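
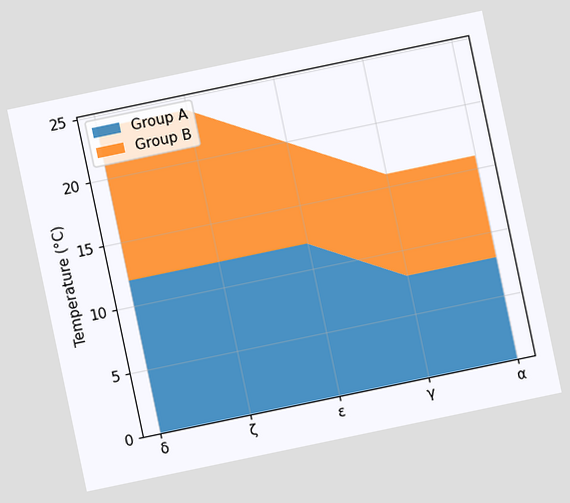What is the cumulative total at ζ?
The chart is tilted about 12° counter-clockwise. The stacked total at ζ reaches 24°C.

24°C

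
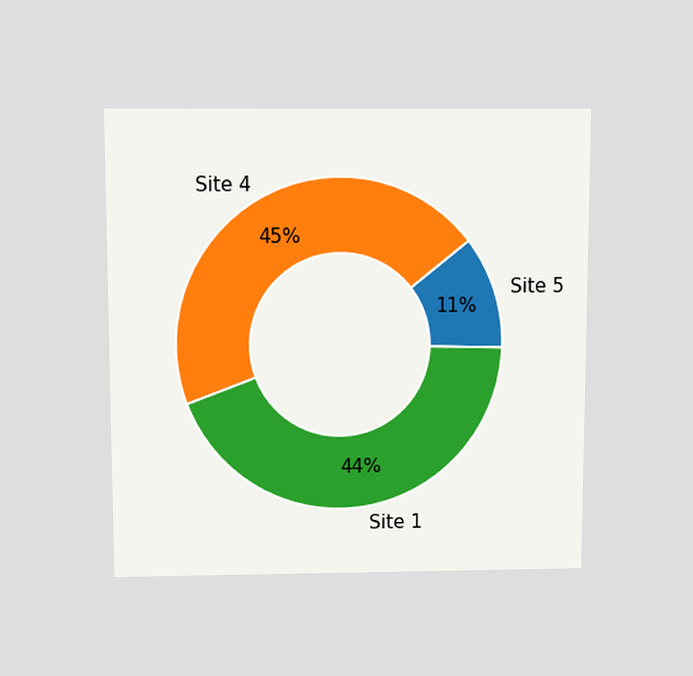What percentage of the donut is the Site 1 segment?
44%

The chart is viewed slightly from above. The Site 1 segment takes up 44% of the ring.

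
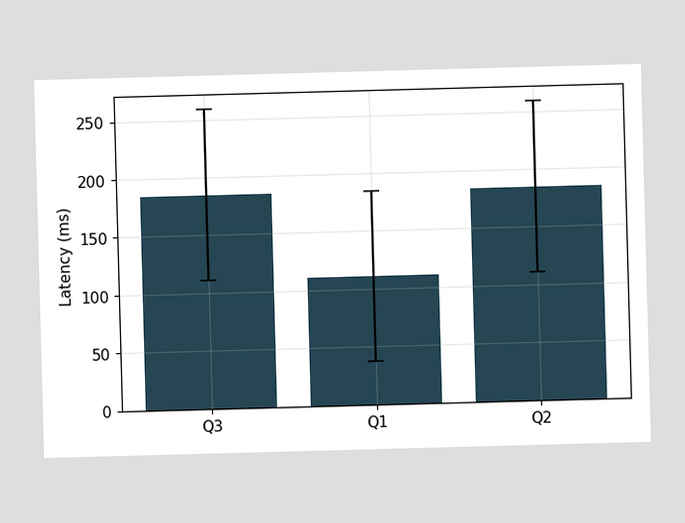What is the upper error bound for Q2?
259ms

The Q2 bar's upper whisker reaches 259ms.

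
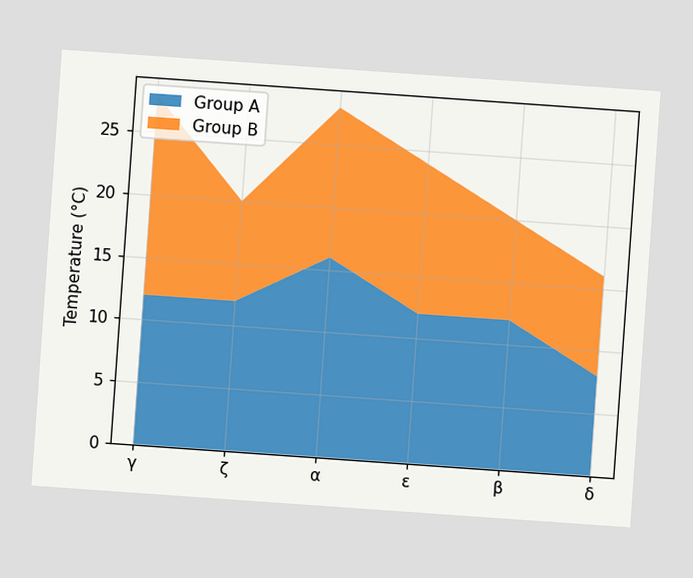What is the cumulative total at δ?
16°C

The chart is tilted about 4° clockwise. The stacked total at δ reaches 16°C.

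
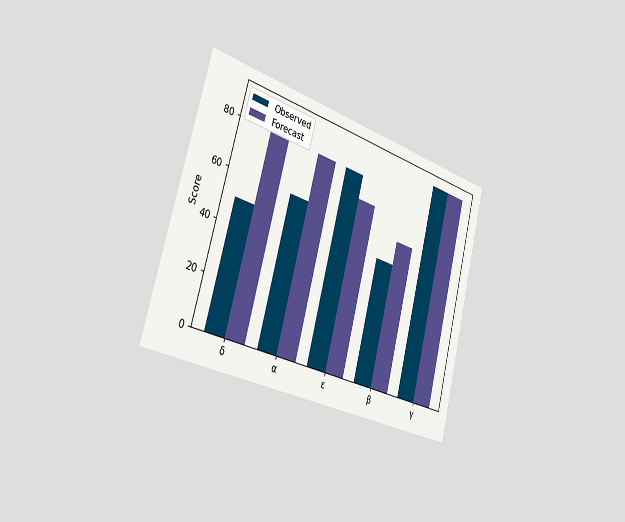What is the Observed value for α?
The chart is tilted about 15° clockwise and viewed slightly from the left. The Observed bar at α reaches 60 on the y-axis.

60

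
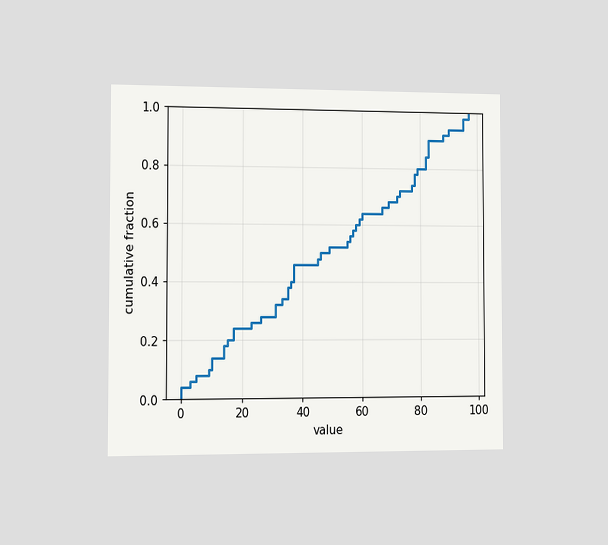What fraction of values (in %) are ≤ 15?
The chart is viewed slightly from the left. At x=15 the ECDF step is at 20%.

20%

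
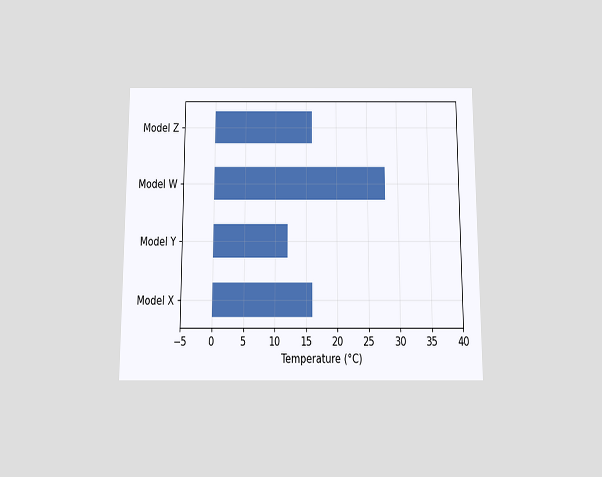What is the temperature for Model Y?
12°C

The chart is viewed slightly from below. Reading along the chart's x-axis, the Model Y bar reaches 12°C.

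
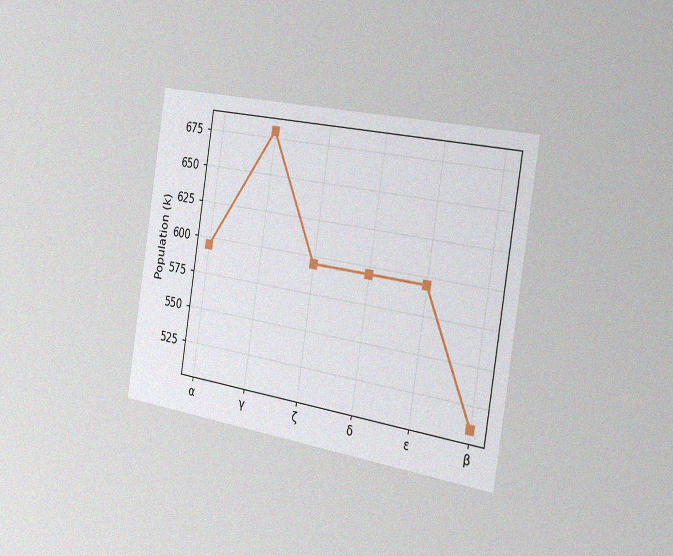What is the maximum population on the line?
680k

The chart is tilted about 9° clockwise and viewed slightly from the right, with some photo noise. The highest point is at γ, and reading across to the y-axis gives 680k.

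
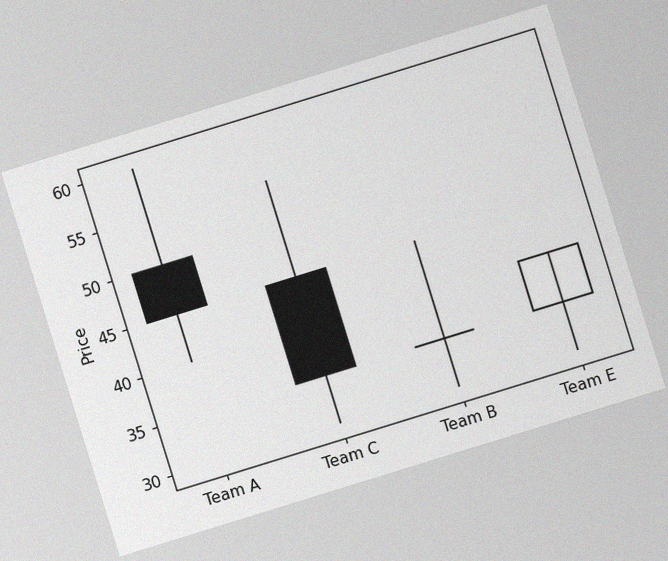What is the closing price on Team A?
45

The chart is tilted about 17° counter-clockwise, with some photo noise. The Team A candle closes at 45.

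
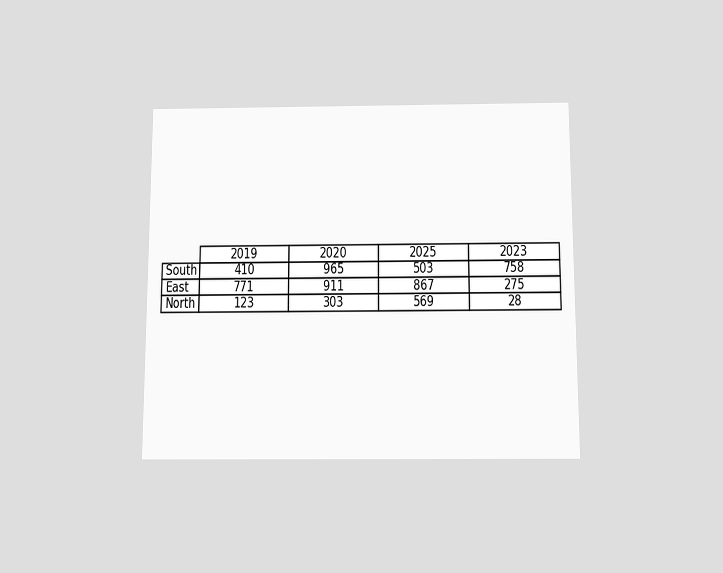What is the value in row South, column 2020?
965

The chart is viewed slightly from below. The (South, 2020) cell reads 965.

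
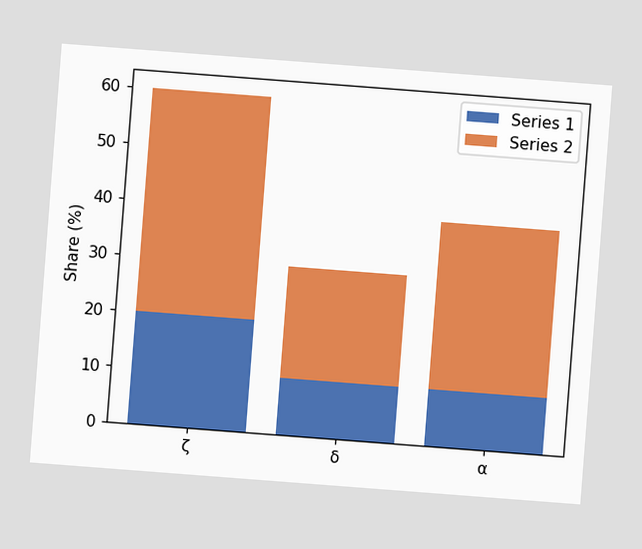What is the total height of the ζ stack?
60%

The chart is tilted about 4° clockwise. The ζ stack's top reaches 60% on the y-axis.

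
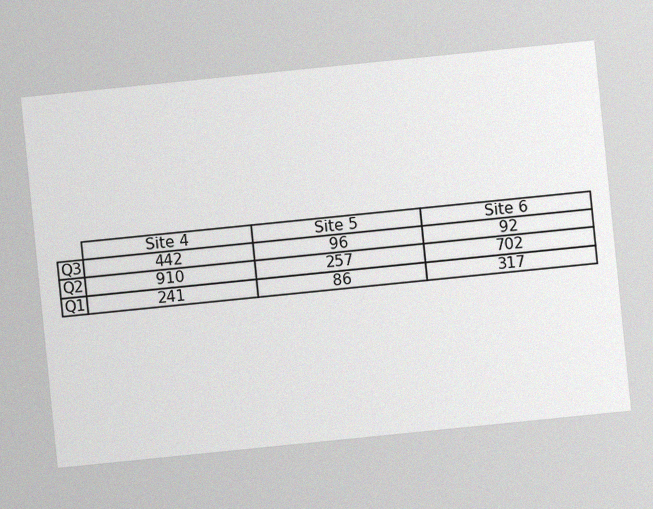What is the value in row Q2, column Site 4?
The chart is tilted about 6° counter-clockwise, with some photo noise. The (Q2, Site 4) cell reads 910.

910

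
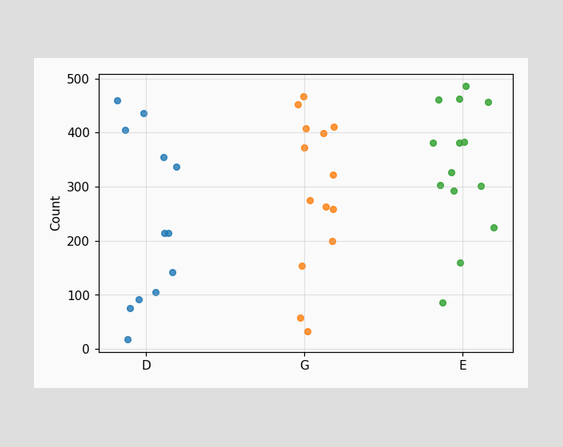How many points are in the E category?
Counting the markers in the E column gives 14.

14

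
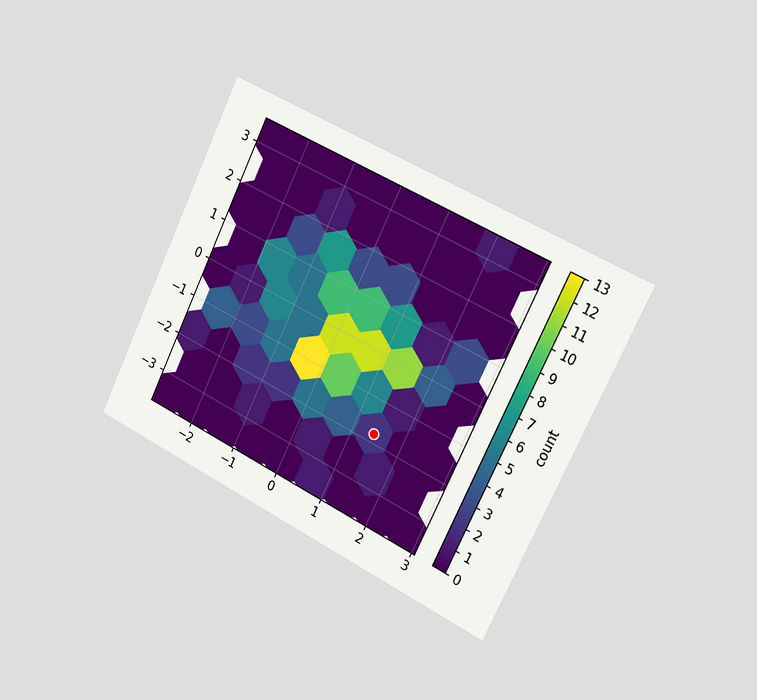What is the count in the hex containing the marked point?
The chart is tilted about 26° clockwise and viewed slightly from the right. The marked hex reads 2 on the colorbar.

2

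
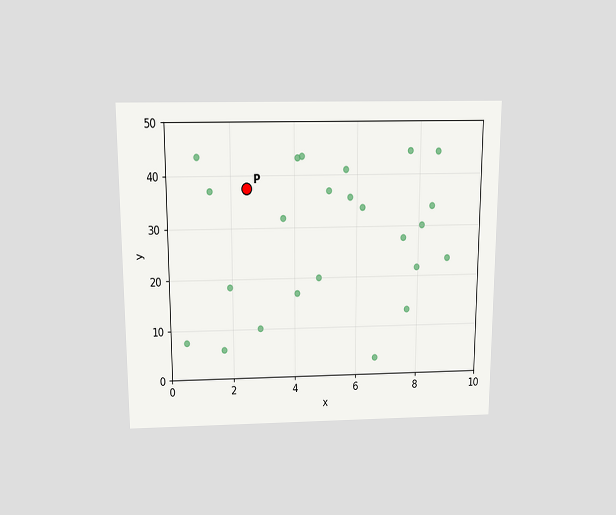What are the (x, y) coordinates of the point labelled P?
(2.5, 37.5)

The chart is viewed slightly from above. Following the gridlines from P to each axis, P sits at (2.5, 37.5).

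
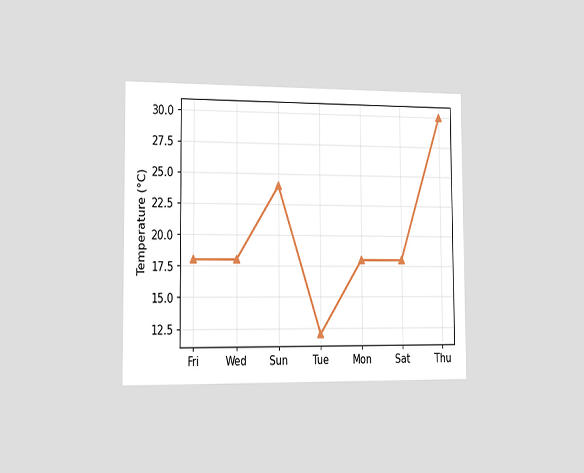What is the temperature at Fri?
The chart is viewed slightly from the left. At Fri, the line is at 18°C.

18°C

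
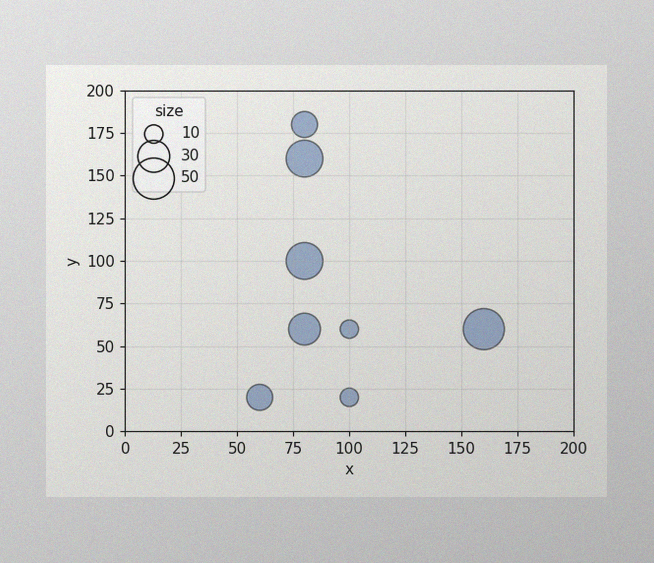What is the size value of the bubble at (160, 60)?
The image has some photo noise and uneven lighting. Matching the bubble at (160, 60) against the size legend gives 50.

50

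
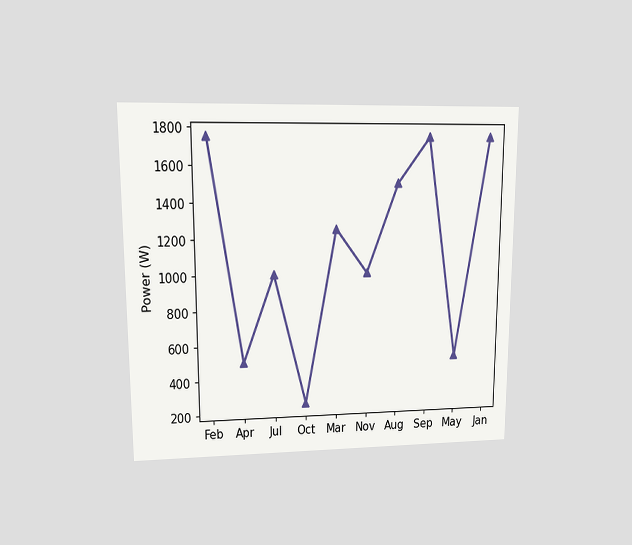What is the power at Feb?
1750W

The chart is viewed at a slight angle. At Feb, the line is at 1750W.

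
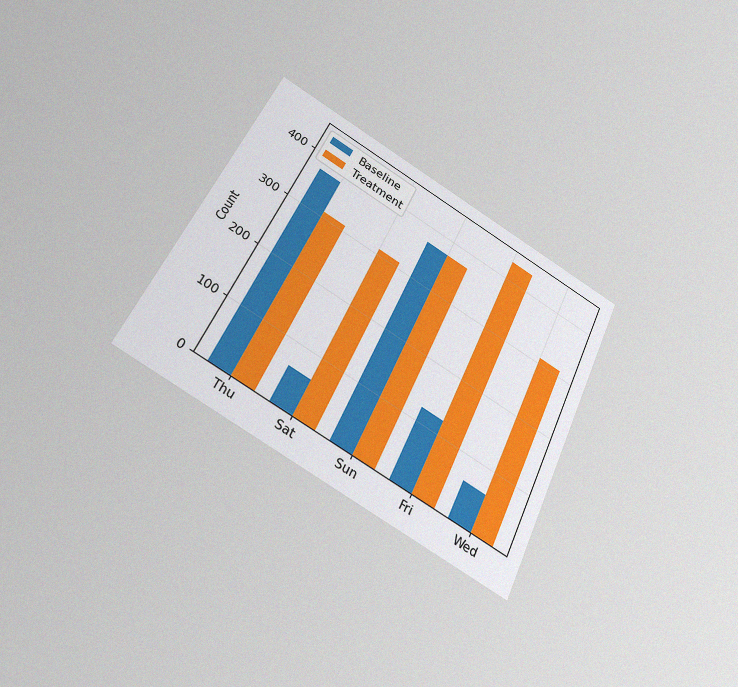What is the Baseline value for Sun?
372

The chart is tilted about 25° clockwise and viewed slightly from below, with some photo noise. The Baseline bar at Sun reaches 372 on the y-axis.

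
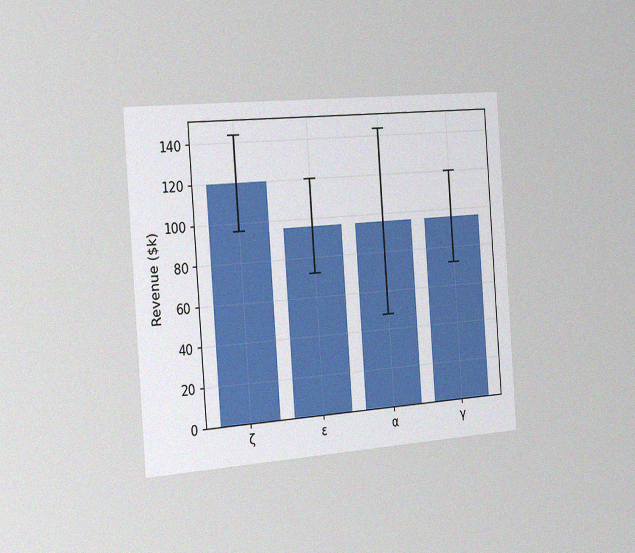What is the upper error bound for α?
$144k

The chart is tilted about 4° counter-clockwise and viewed slightly from the left, with some photo noise. The α bar's upper whisker reaches $144k.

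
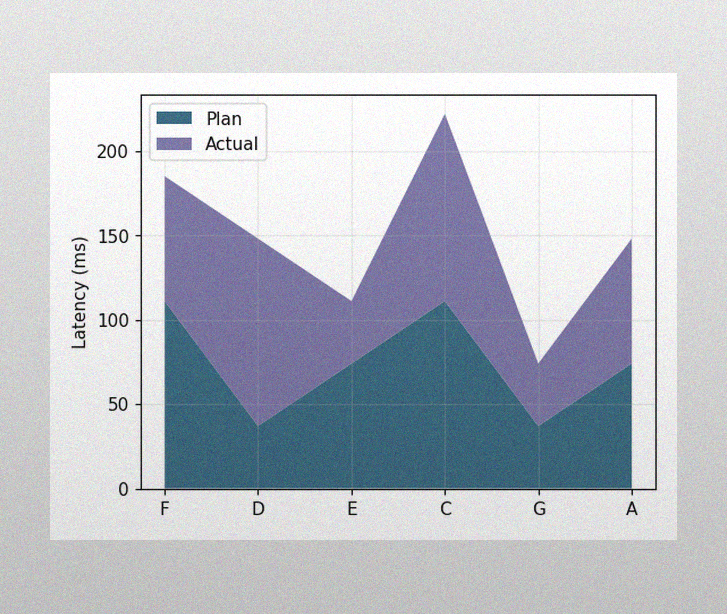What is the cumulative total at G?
74ms

The image has some photo noise and uneven lighting. The stacked total at G reaches 74ms.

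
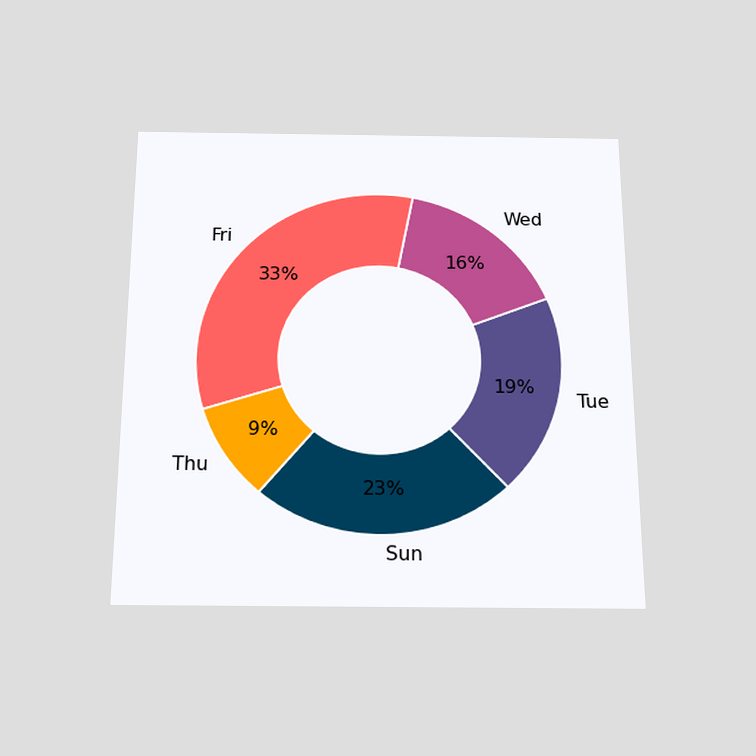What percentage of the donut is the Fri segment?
The chart is viewed slightly from below. The Fri segment takes up 33% of the ring.

33%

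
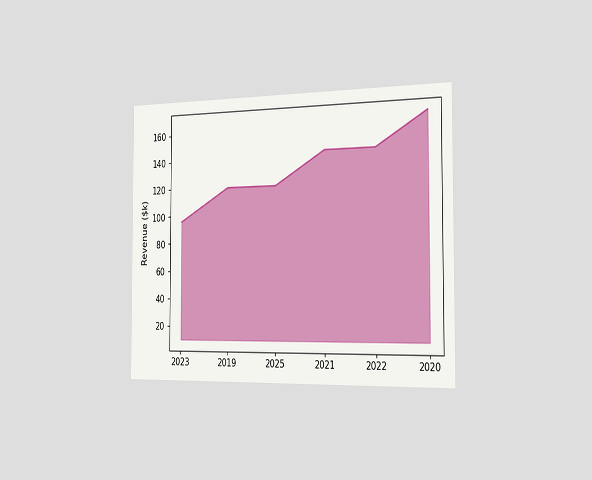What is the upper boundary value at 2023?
The chart is viewed slightly from the right. At 2023 the upper boundary is at $96k.

$96k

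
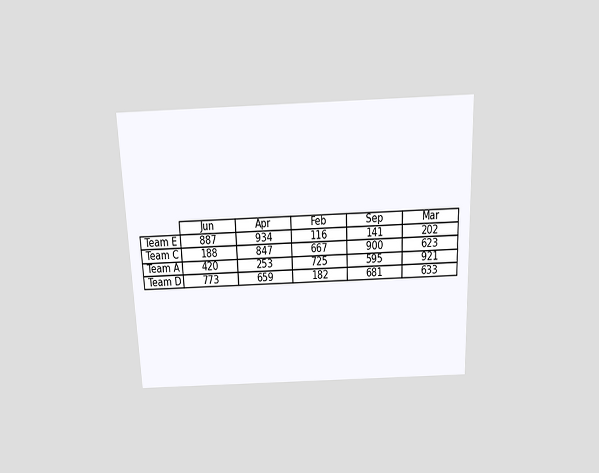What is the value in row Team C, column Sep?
900

The chart is tilted about 2° counter-clockwise and viewed slightly from above. The (Team C, Sep) cell reads 900.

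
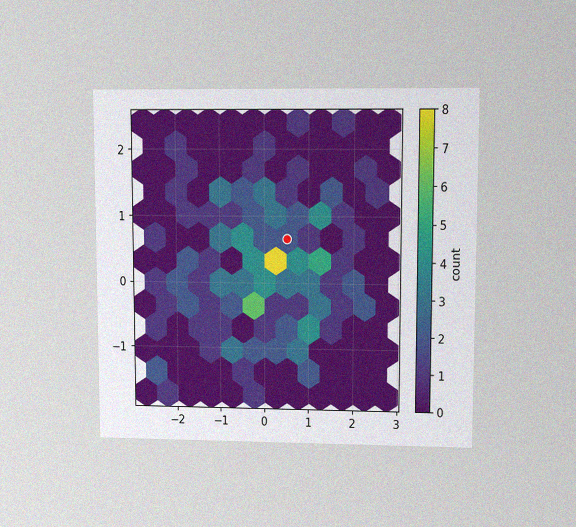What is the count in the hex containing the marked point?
The chart is viewed at a slight angle, with some photo noise. The marked hex reads 2 on the colorbar.

2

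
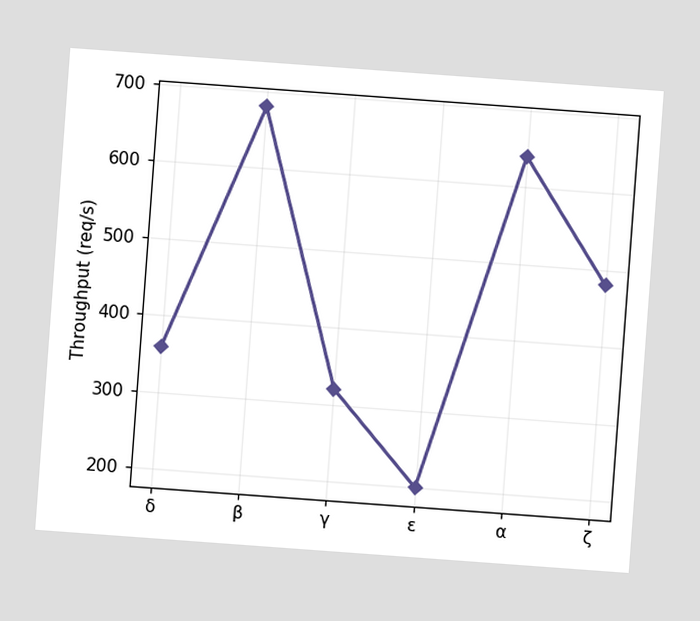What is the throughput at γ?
320req/s

The chart is tilted about 4° clockwise. At γ, the line is at 320req/s.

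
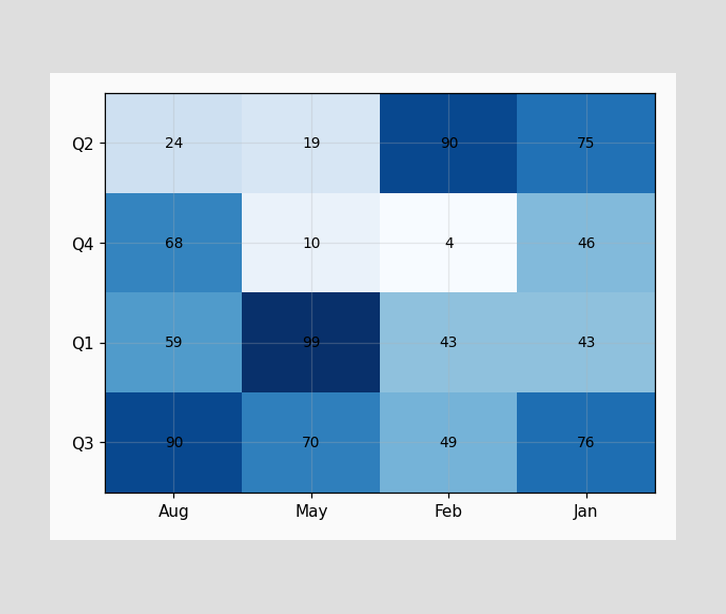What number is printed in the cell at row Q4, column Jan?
46

The (Q4, Jan) cell reads 46.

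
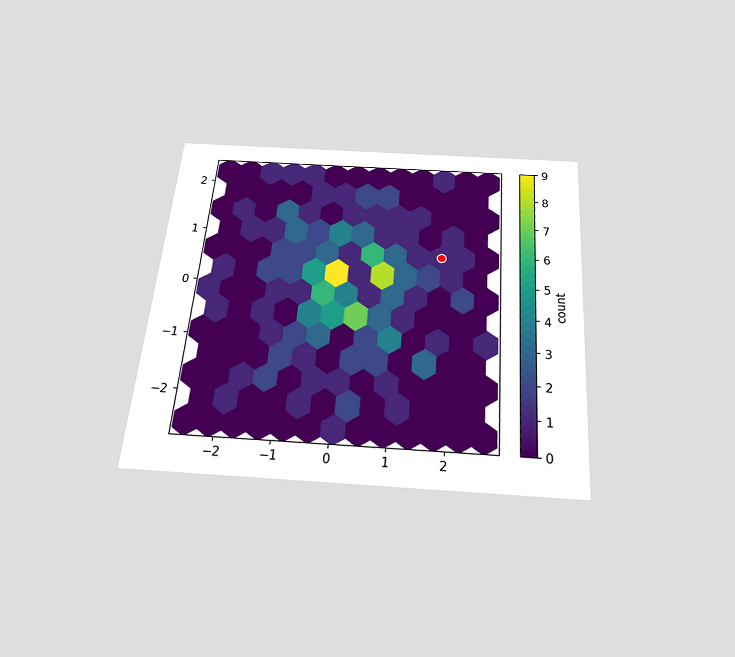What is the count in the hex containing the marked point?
The chart is tilted about 5° clockwise and viewed slightly from below. The marked hex reads 1 on the colorbar.

1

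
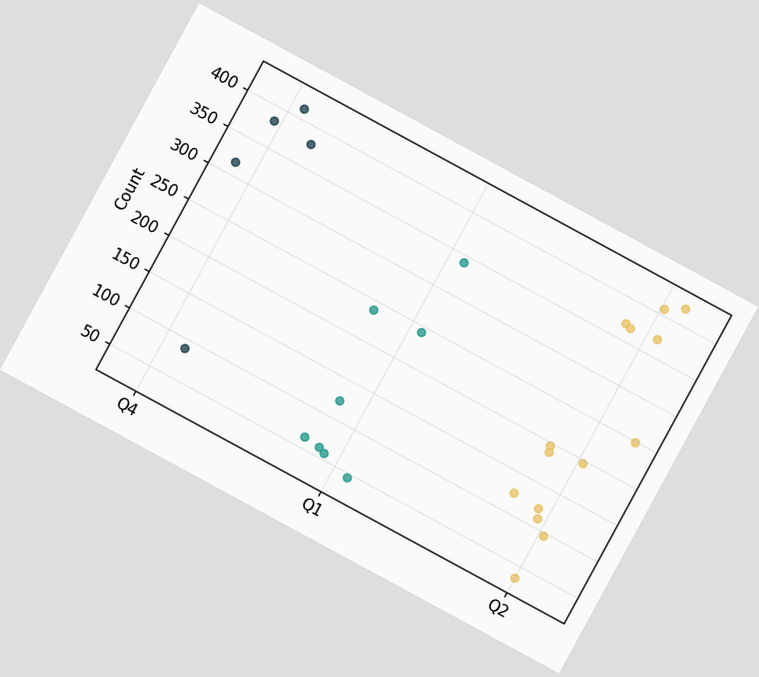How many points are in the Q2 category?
14

The chart is tilted about 29° clockwise. Counting the markers in the Q2 column gives 14.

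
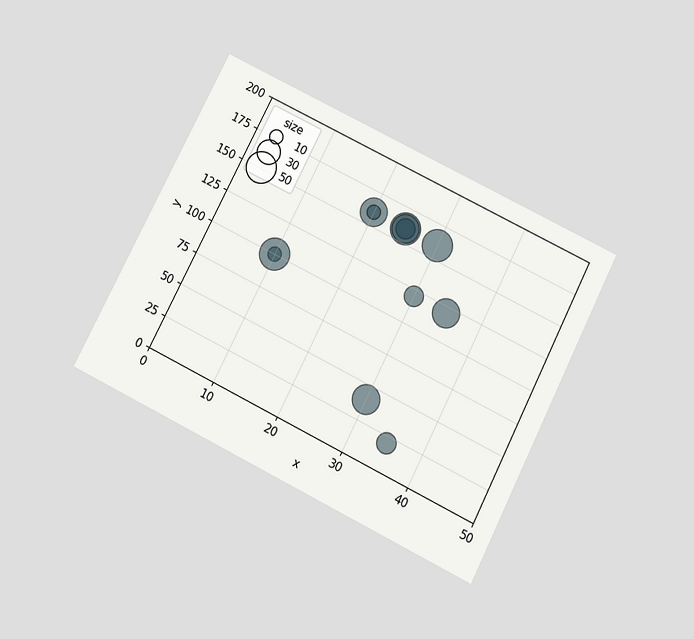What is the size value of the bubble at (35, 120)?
40

The chart is tilted about 27° clockwise and viewed slightly from below. Matching the bubble at (35, 120) against the size legend gives 40.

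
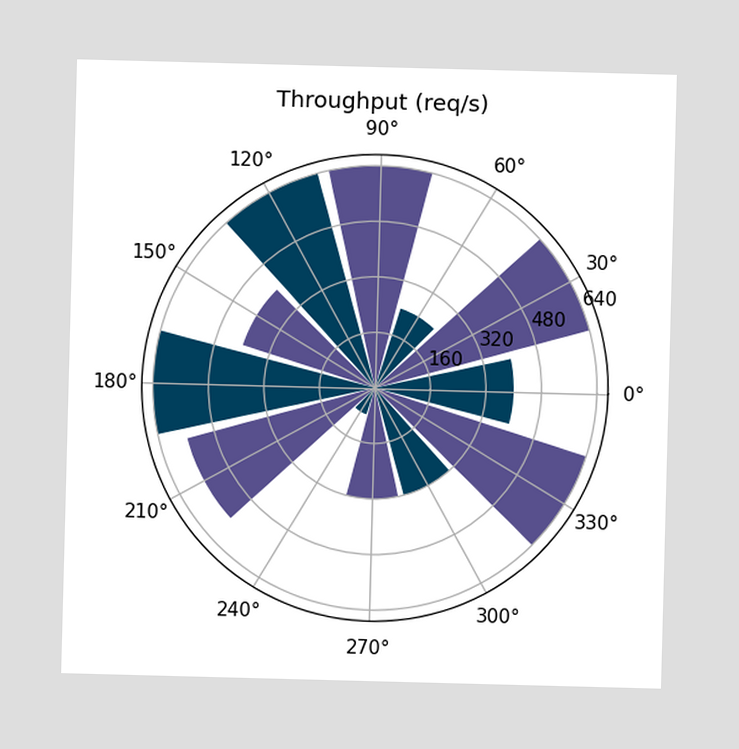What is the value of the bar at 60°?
240req/s

The bar at 60° reaches 240req/s on the radial axis.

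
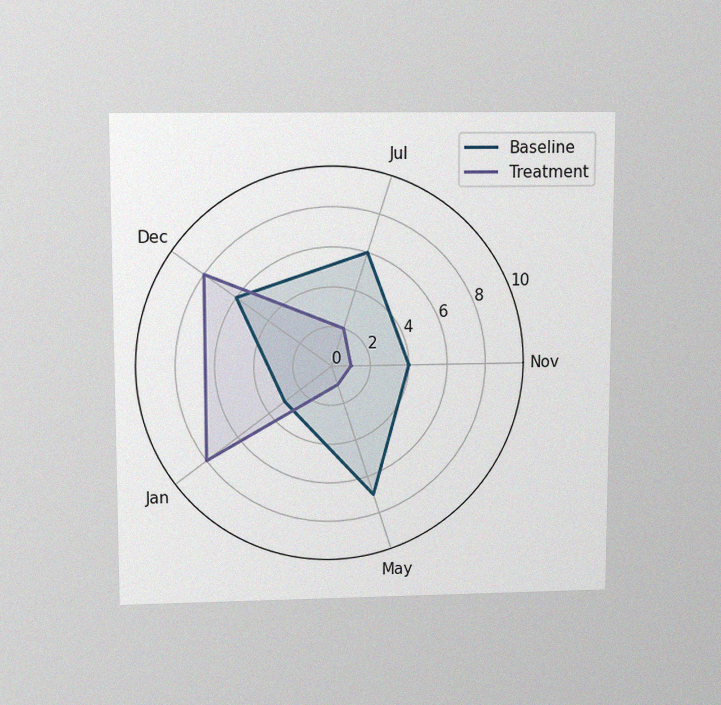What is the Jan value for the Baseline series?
3

The chart is viewed slightly from above, with some photo noise. On the Jan axis, Baseline reaches 3.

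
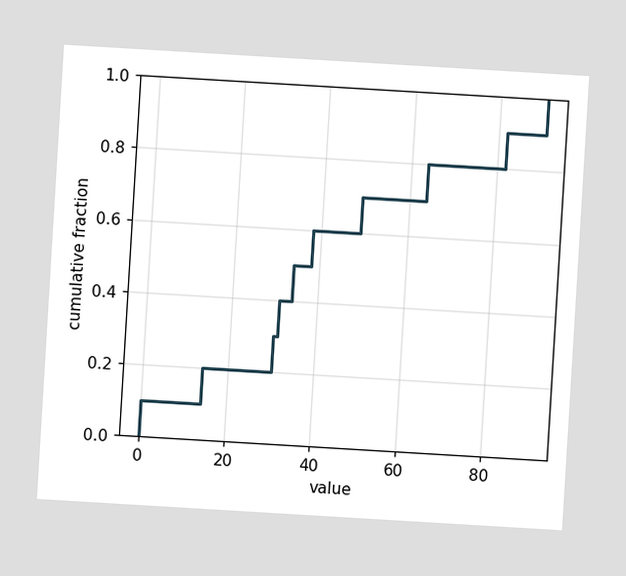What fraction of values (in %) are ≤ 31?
40%

The chart is tilted about 3° clockwise. At x=31 the ECDF step is at 40%.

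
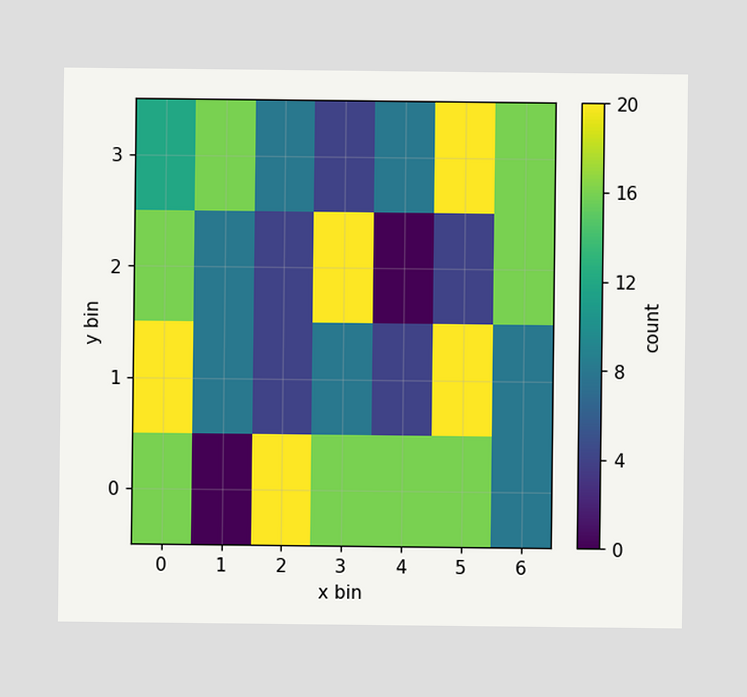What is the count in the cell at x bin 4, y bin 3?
8

Matching the cell (4, 3) against the colorbar gives 8.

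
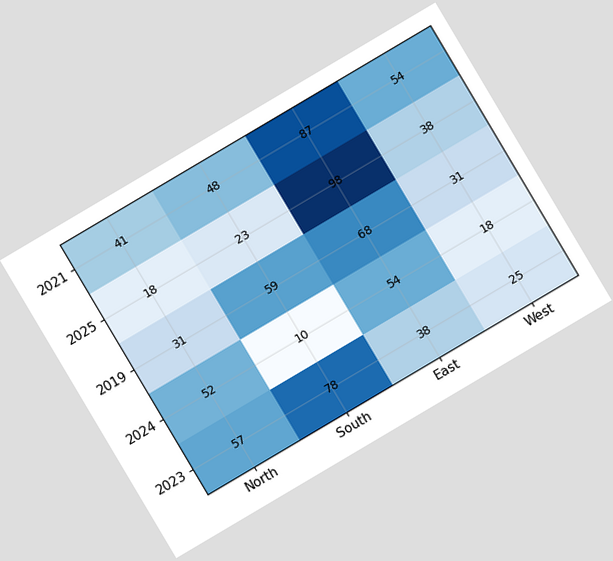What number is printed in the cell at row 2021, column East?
87

The chart is tilted about 31° counter-clockwise. The (2021, East) cell reads 87.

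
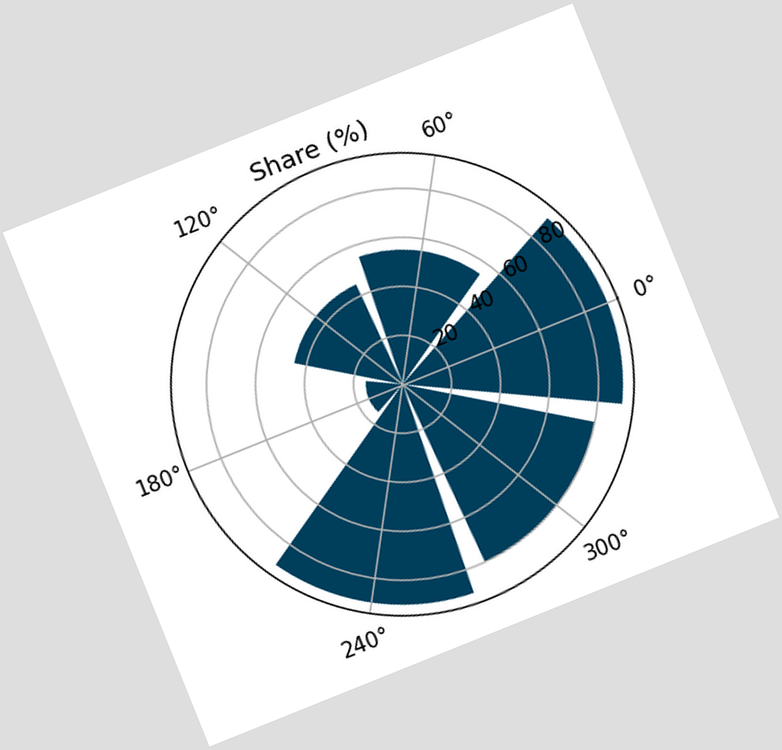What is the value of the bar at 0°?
90%

The chart is tilted about 22° counter-clockwise. The bar at 0° reaches 90% on the radial axis.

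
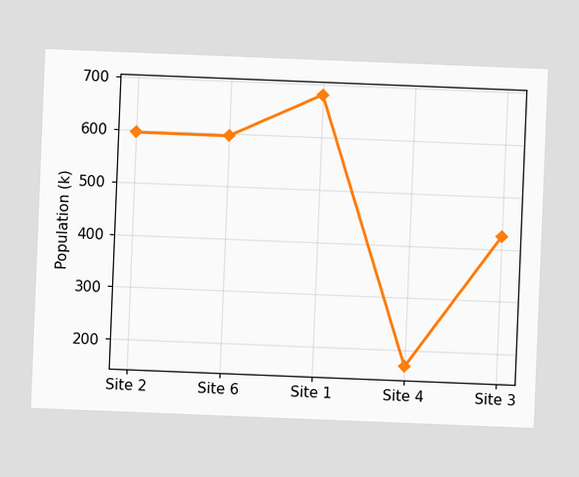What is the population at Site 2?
595k

The chart is tilted about 2° clockwise. At Site 2, the line is at 595k.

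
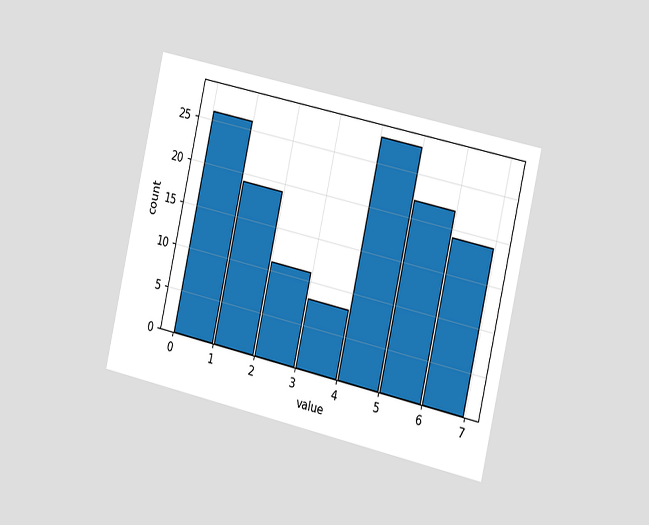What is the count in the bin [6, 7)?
19

The chart is tilted about 13° clockwise and viewed slightly from the right. The [6, 7) bin has height 19.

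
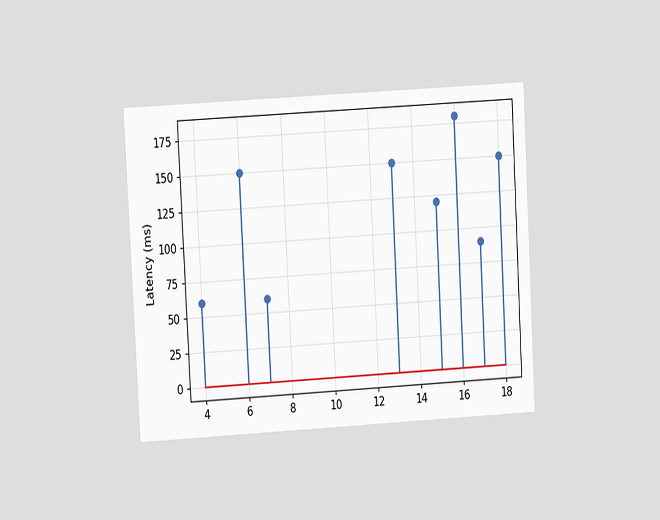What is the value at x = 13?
150ms

The chart is tilted about 3° counter-clockwise and viewed at a slight angle. The stem at x=13 reaches 150ms.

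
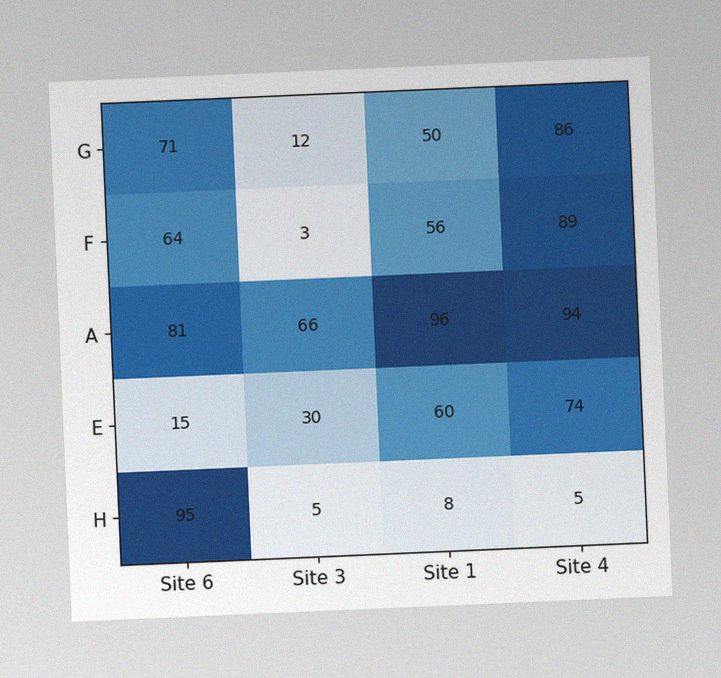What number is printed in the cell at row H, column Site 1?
The chart is tilted about 2° counter-clockwise, with some photo noise. The (H, Site 1) cell reads 8.

8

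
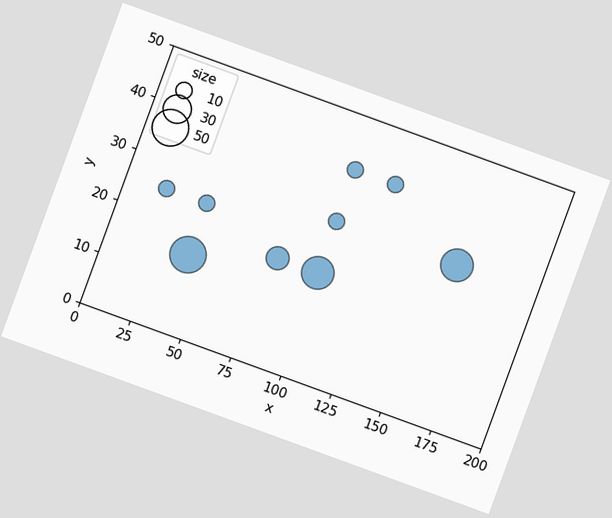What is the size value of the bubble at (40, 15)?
50

The chart is tilted about 20° clockwise. Matching the bubble at (40, 15) against the size legend gives 50.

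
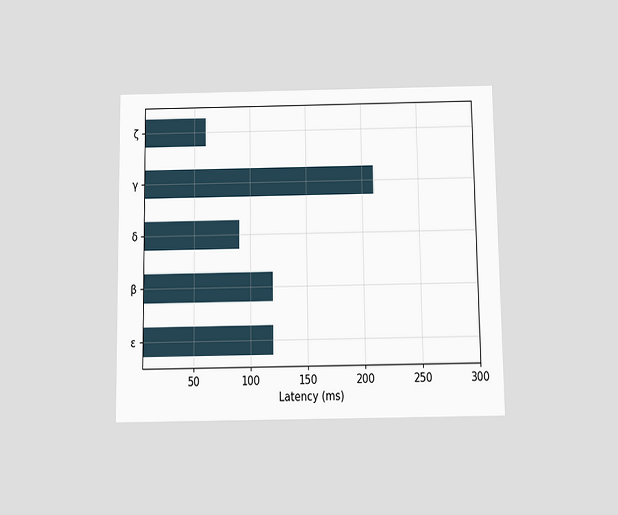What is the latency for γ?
210ms

The chart is viewed slightly from below. Reading along the chart's x-axis, the γ bar reaches 210ms.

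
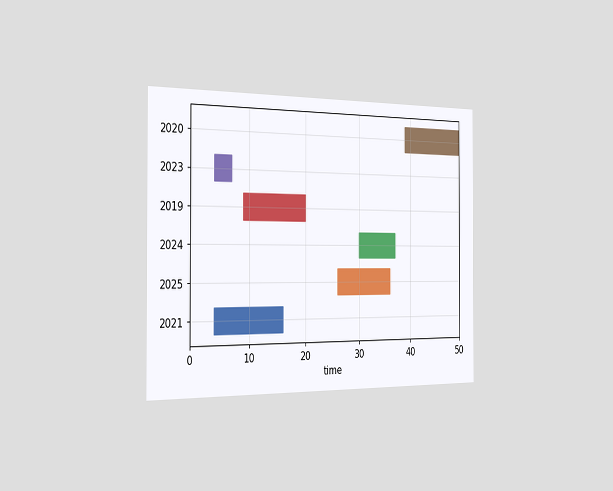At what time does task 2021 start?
4

The chart is viewed slightly from the left. The 2021 bar begins at t=4.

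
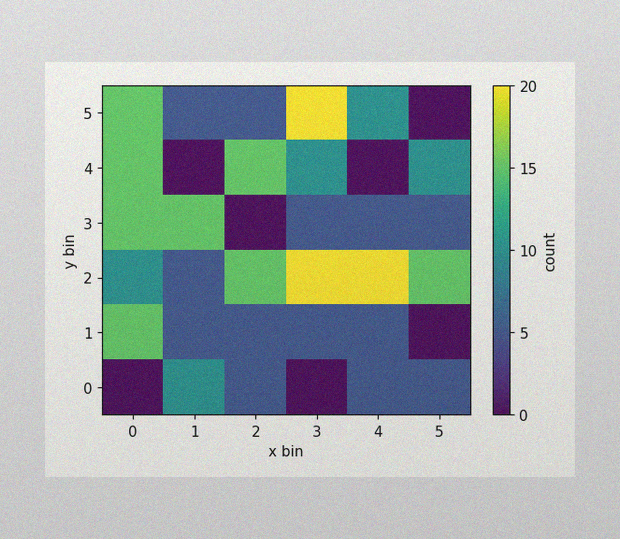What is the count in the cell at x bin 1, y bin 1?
The image has some photo noise and uneven lighting. Matching the cell (1, 1) against the colorbar gives 5.

5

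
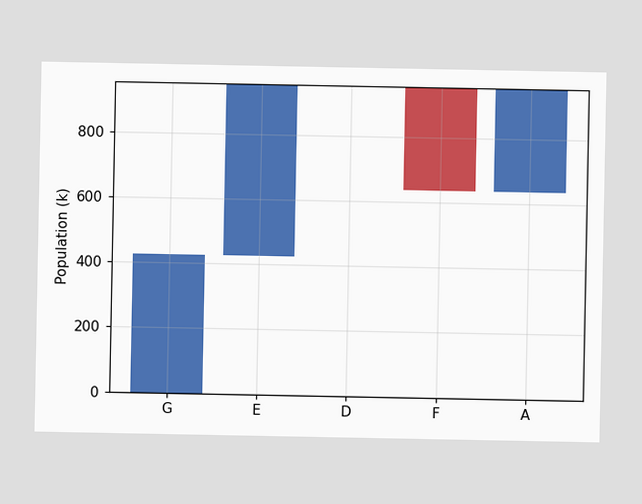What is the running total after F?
After F the running total reaches 636k.

636k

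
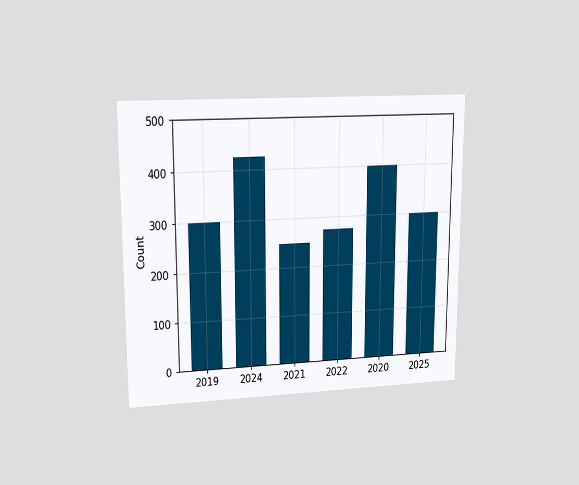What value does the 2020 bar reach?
The chart is viewed at a slight angle. Reading along the chart's y-axis, the 2020 bar reaches 400.

400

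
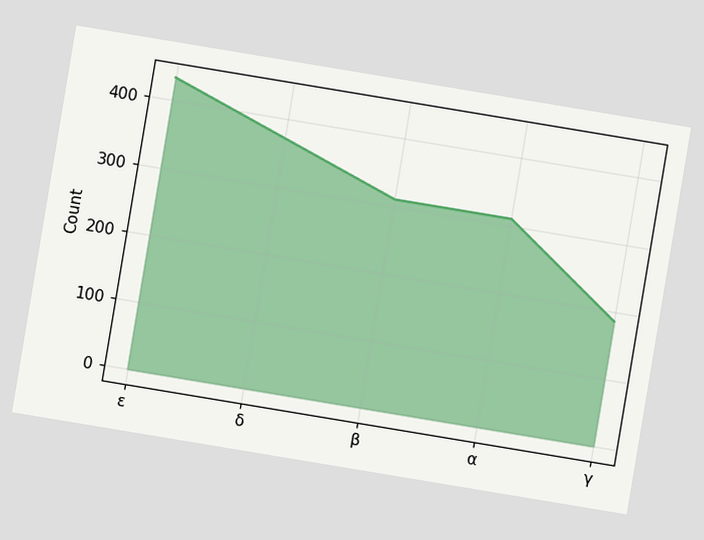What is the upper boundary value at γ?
The chart is tilted about 9° clockwise. At γ the upper boundary is at 186.

186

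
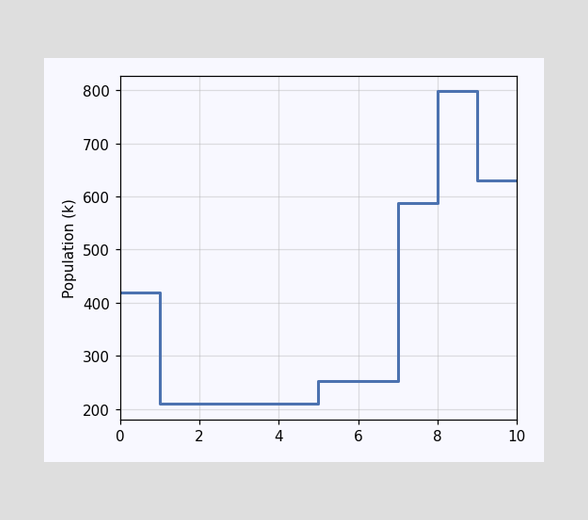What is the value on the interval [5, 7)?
252k

On [5, 7) the step sits at 252k.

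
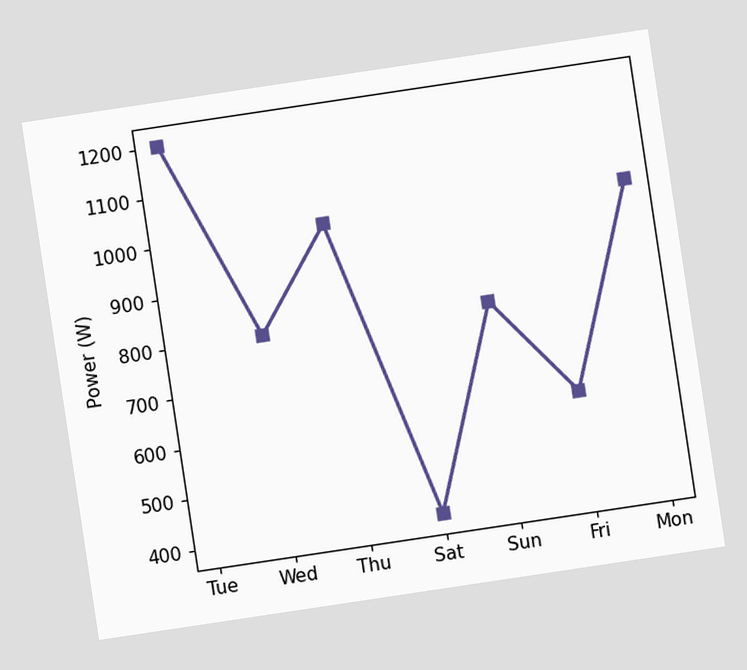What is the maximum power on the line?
The chart is tilted about 9° counter-clockwise. The highest point is at Tue, and reading across to the y-axis gives 1200W.

1200W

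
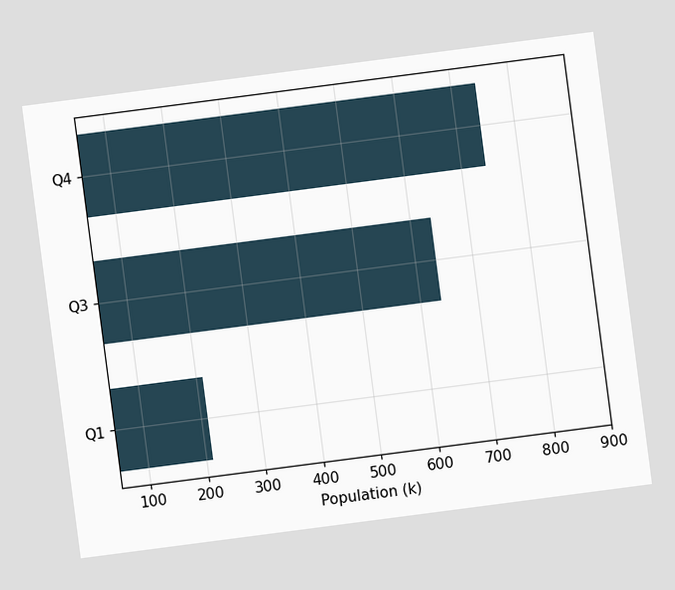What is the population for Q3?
636k

The chart is tilted about 7° counter-clockwise. Reading along the chart's x-axis, the Q3 bar reaches 636k.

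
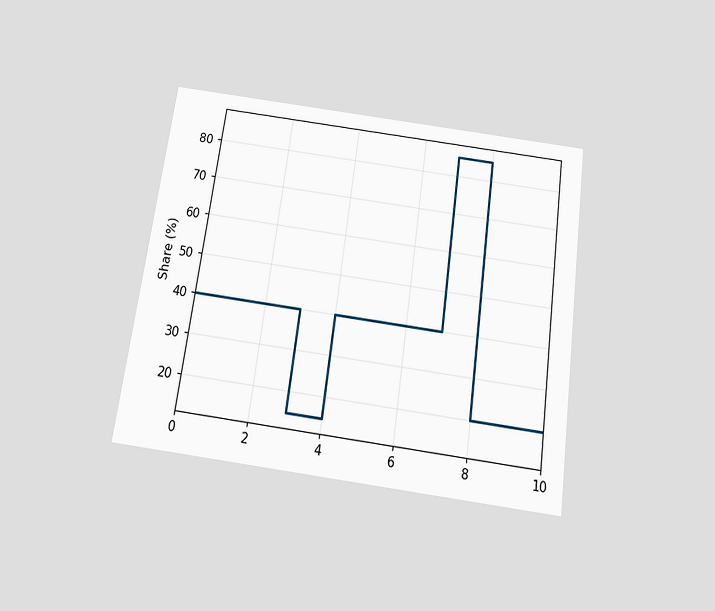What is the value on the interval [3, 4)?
The chart is tilted about 8° clockwise and viewed slightly from below. On [3, 4) the step sits at 15%.

15%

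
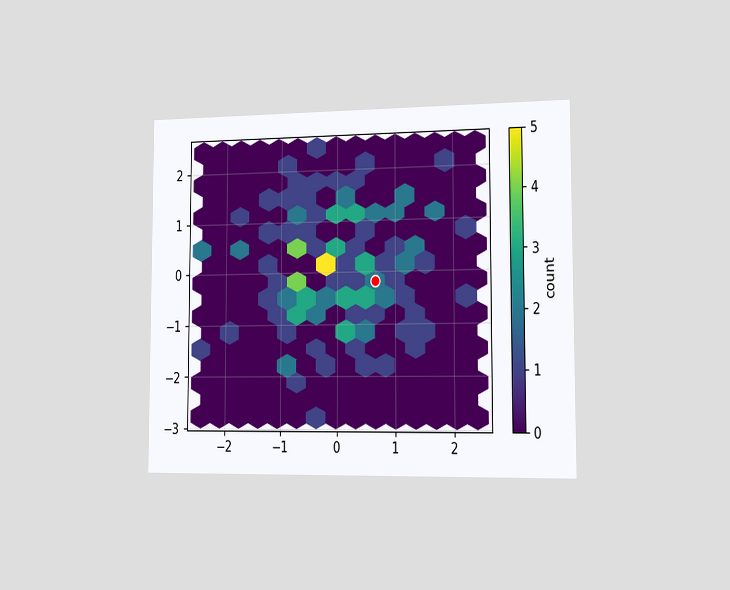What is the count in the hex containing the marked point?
2

The chart is viewed slightly from the right. The marked hex reads 2 on the colorbar.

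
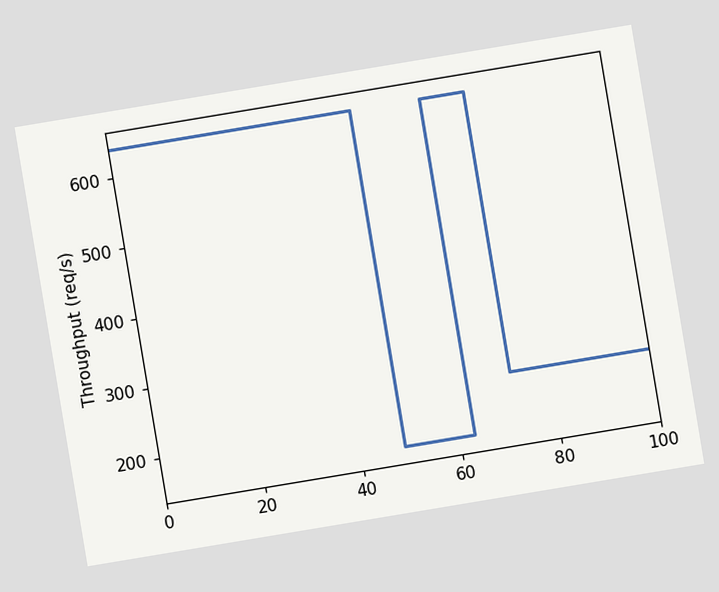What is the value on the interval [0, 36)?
640req/s

The chart is tilted about 9° counter-clockwise. On [0, 36) the step sits at 640req/s.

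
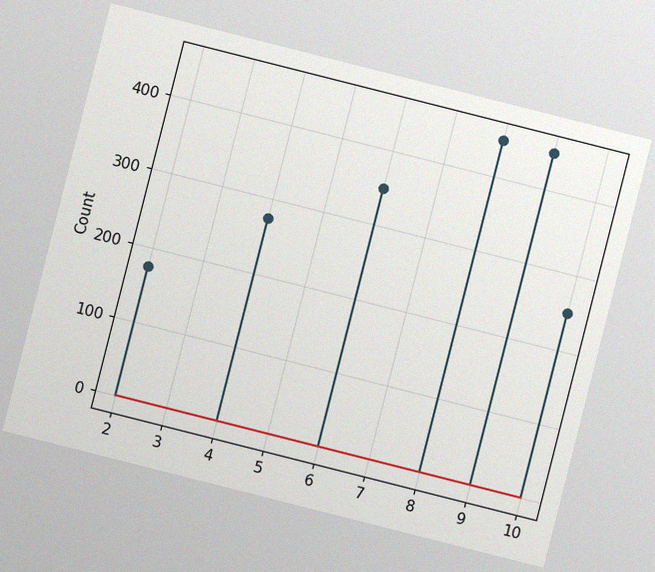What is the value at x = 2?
175

The chart is tilted about 14° clockwise, with some photo noise. The stem at x=2 reaches 175.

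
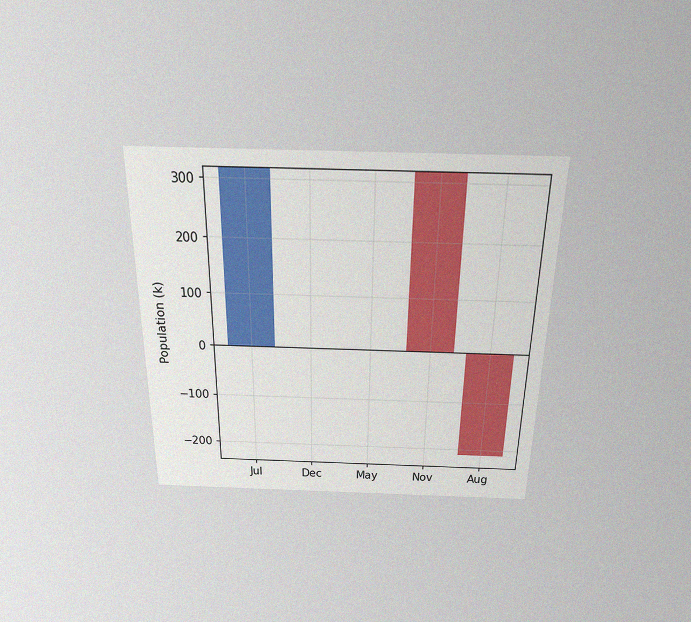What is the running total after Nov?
0k

The chart is viewed slightly from above, with some photo noise. After Nov the running total reaches 0k.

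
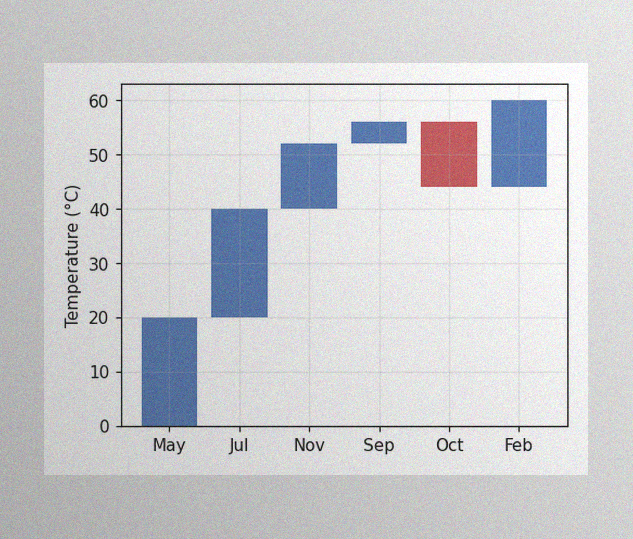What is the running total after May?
The image has some photo noise and uneven lighting. After May the running total reaches 20°C.

20°C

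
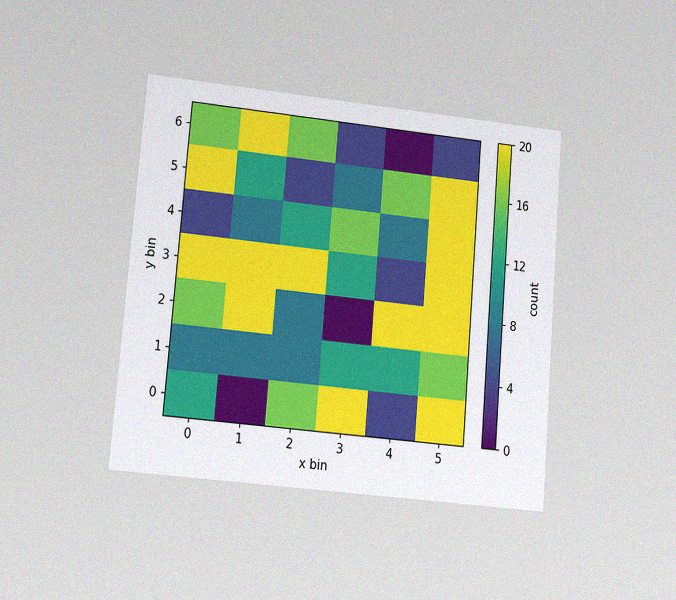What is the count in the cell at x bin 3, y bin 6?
4

The chart is tilted about 5° clockwise and viewed at a slight angle, with some photo noise. Matching the cell (3, 6) against the colorbar gives 4.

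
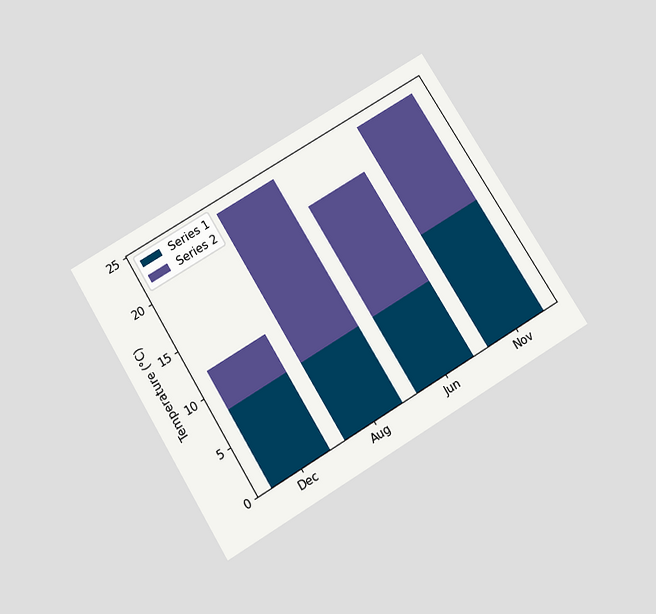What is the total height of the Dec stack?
12°C

The chart is tilted about 31° counter-clockwise and viewed slightly from below. The Dec stack's top reaches 12°C on the y-axis.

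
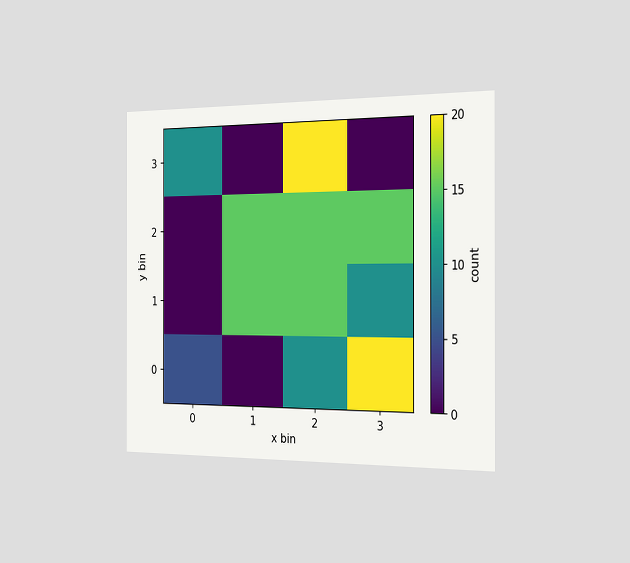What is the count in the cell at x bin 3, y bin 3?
0

The chart is viewed slightly from the right. Matching the cell (3, 3) against the colorbar gives 0.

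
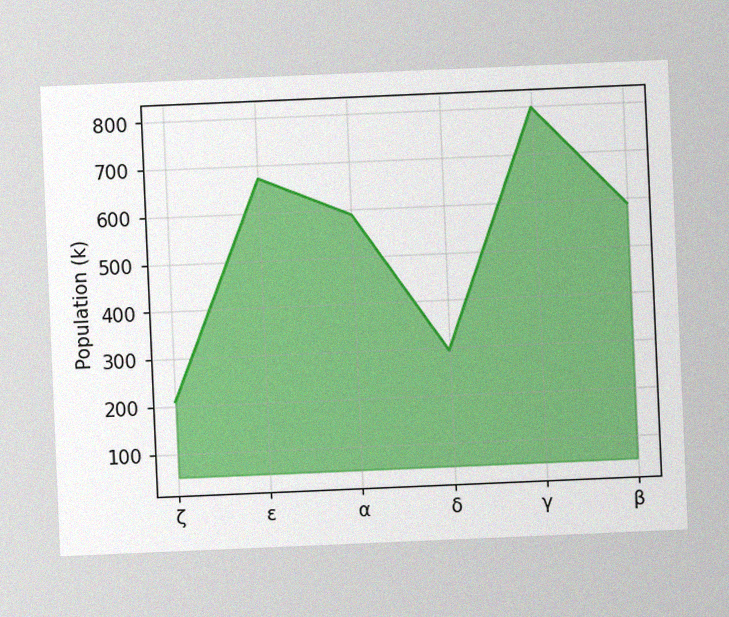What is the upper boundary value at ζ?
The chart is tilted about 2° counter-clockwise, with some photo noise. At ζ the upper boundary is at 210k.

210k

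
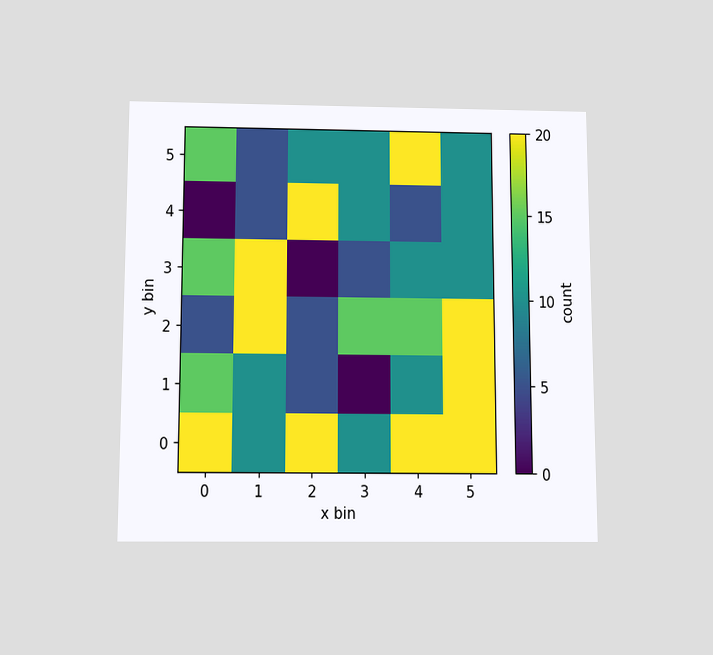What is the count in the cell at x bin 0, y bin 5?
The chart is viewed slightly from below. Matching the cell (0, 5) against the colorbar gives 15.

15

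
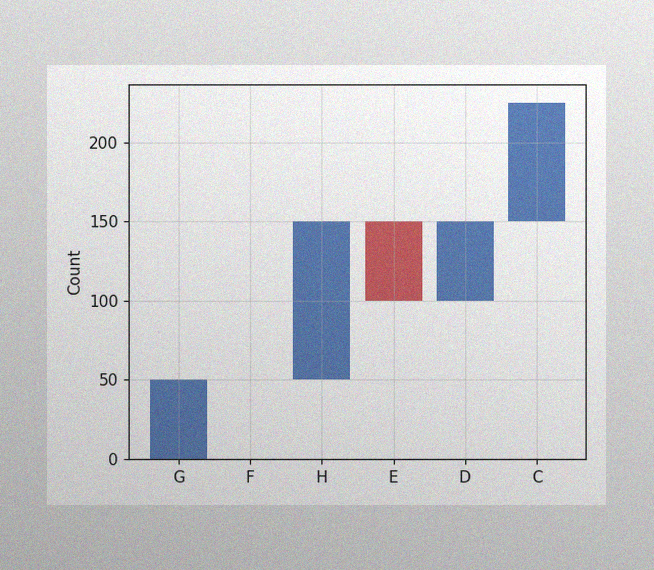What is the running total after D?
150

The image has some photo noise and uneven lighting. After D the running total reaches 150.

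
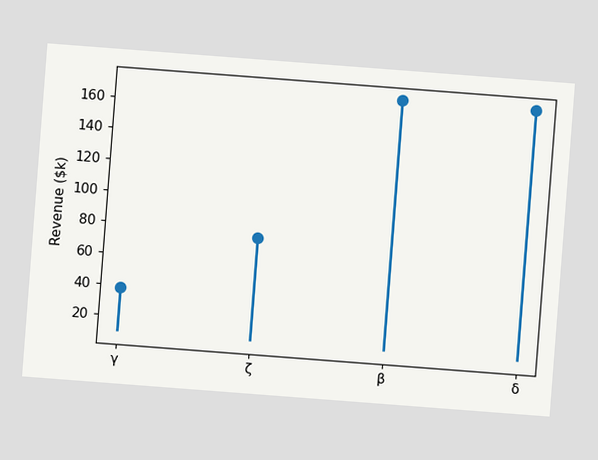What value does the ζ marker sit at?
The chart is tilted about 4° clockwise. The ζ marker sits at $76k.

$76k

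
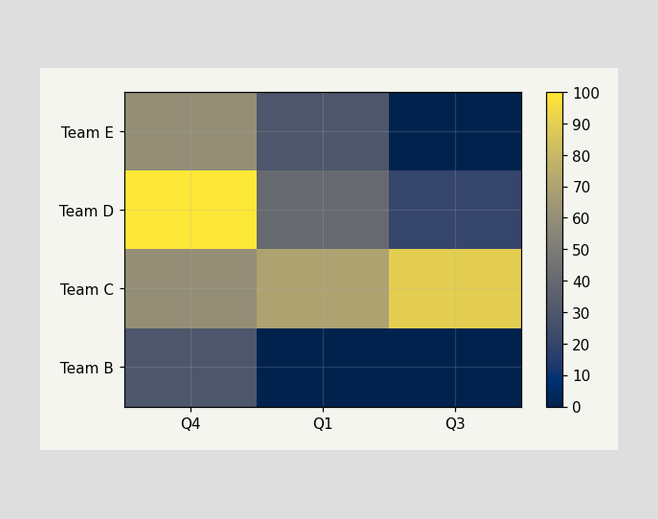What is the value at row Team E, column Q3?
0

Matching cell (Team E, Q3) against the colorbar gives 0.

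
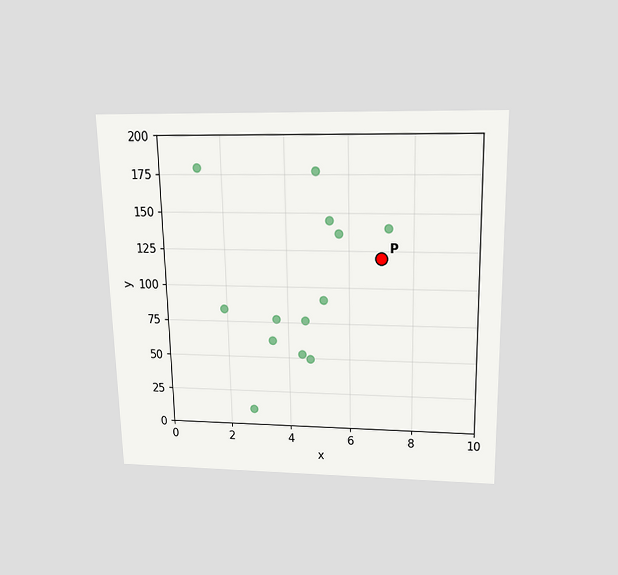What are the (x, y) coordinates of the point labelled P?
The chart is viewed slightly from above. Following the gridlines from P to each axis, P sits at (7, 120).

(7, 120)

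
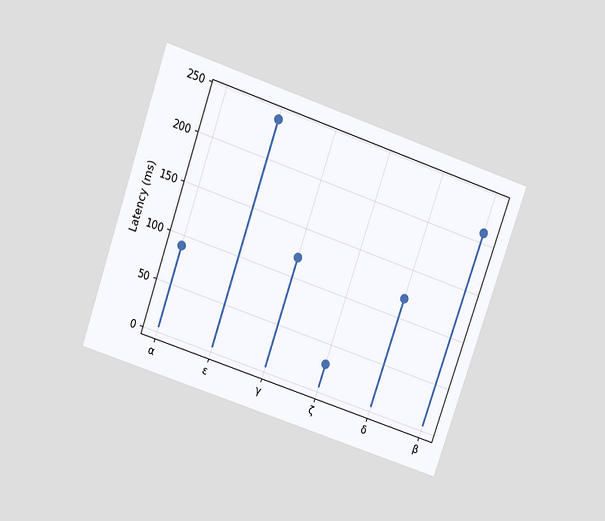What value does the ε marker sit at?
The chart is tilted about 19° clockwise and viewed slightly from above. The ε marker sits at 240ms.

240ms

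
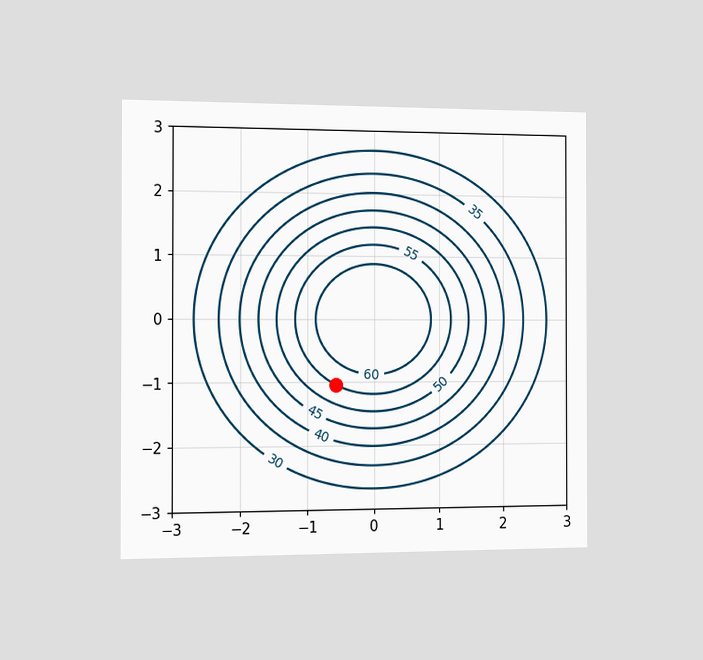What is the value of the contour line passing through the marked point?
55

The chart is viewed slightly from the left. The marked point sits on the contour labelled 55.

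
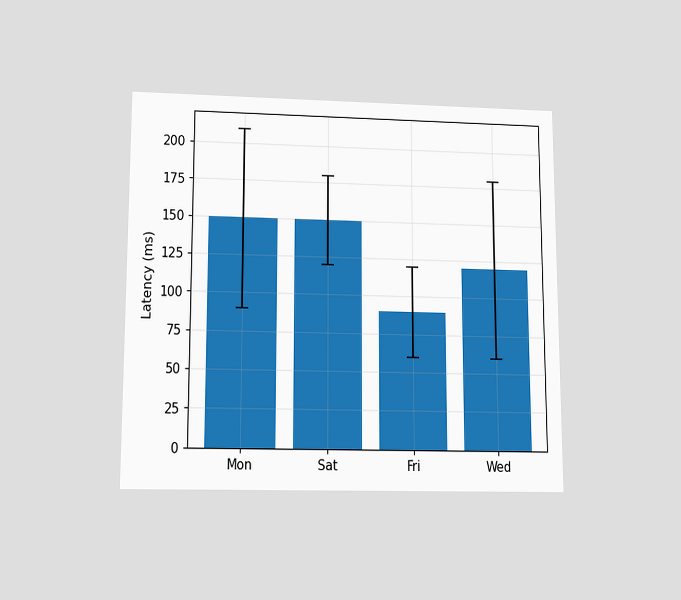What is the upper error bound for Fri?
The chart is viewed slightly from below. The Fri bar's upper whisker reaches 120ms.

120ms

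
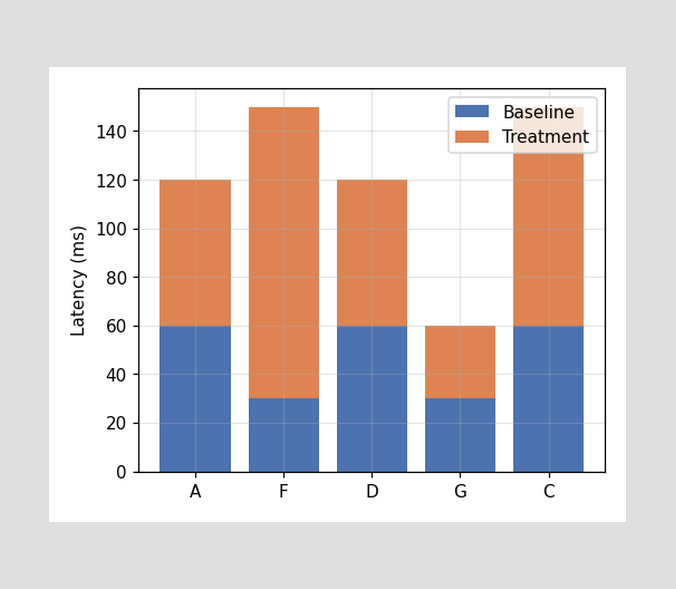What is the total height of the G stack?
60ms

The G stack's top reaches 60ms on the y-axis.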